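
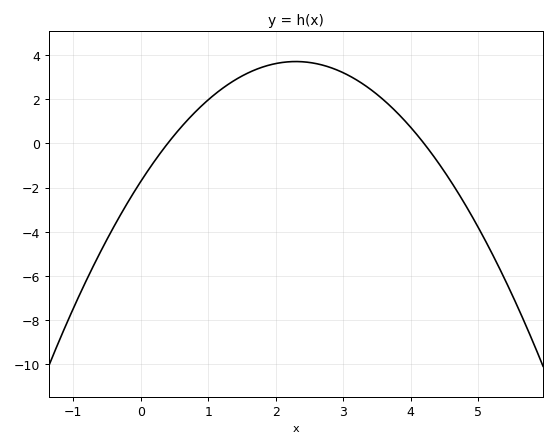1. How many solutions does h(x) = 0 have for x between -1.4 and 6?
2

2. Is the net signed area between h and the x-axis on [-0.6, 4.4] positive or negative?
positive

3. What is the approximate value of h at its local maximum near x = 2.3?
3.8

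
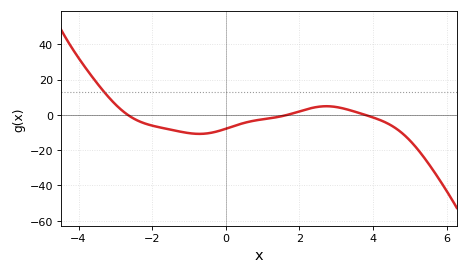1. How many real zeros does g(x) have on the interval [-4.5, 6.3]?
3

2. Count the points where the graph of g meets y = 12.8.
1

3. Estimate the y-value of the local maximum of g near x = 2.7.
4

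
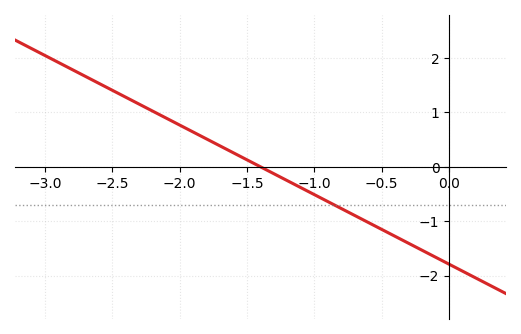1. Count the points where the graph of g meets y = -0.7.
1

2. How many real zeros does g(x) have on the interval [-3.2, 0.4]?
1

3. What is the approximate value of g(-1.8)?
0.512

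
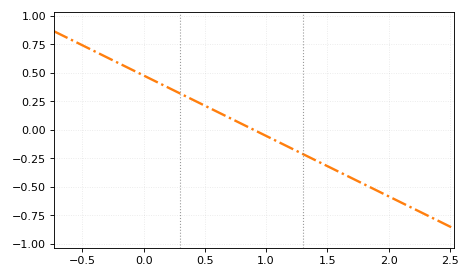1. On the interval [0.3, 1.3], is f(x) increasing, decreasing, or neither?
decreasing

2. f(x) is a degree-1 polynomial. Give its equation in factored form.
y = -0.53(x - 0.9)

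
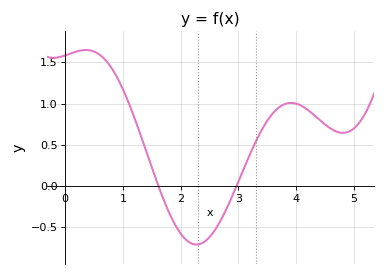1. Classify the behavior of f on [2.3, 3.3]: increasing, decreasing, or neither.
increasing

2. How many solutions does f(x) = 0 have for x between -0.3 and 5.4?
2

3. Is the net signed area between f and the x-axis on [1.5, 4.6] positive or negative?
positive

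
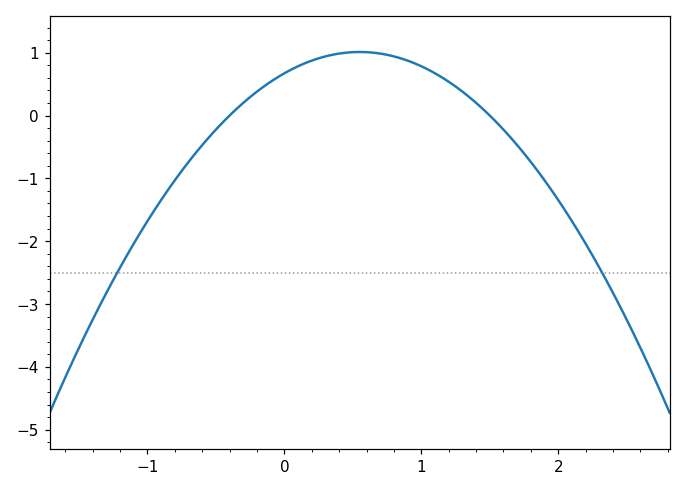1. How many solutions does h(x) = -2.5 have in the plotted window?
2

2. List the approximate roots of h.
-0.4, 1.5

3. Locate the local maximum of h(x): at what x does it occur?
0.55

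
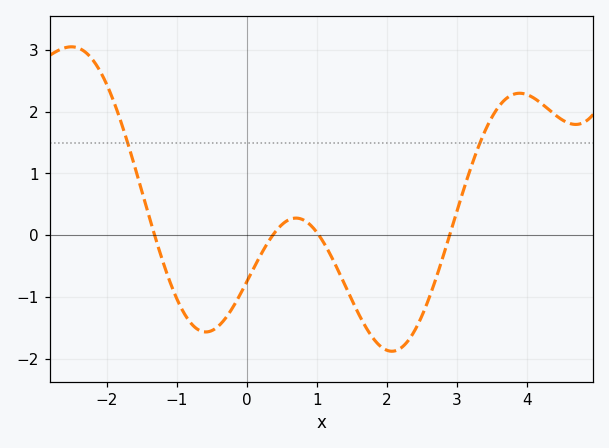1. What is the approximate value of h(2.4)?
-1.5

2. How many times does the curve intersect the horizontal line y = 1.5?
2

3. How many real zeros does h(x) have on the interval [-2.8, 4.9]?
4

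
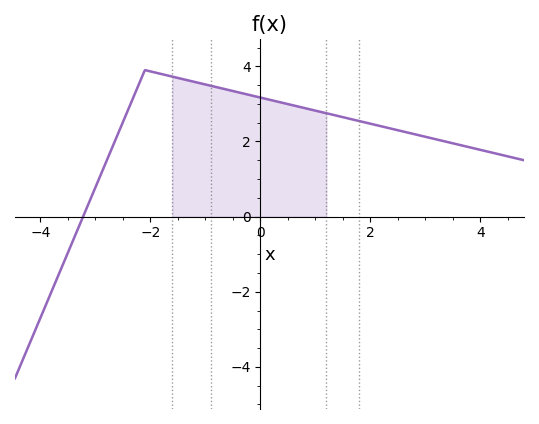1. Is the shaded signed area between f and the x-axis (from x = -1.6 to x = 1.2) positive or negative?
positive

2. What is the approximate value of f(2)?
2.47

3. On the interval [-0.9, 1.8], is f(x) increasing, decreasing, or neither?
decreasing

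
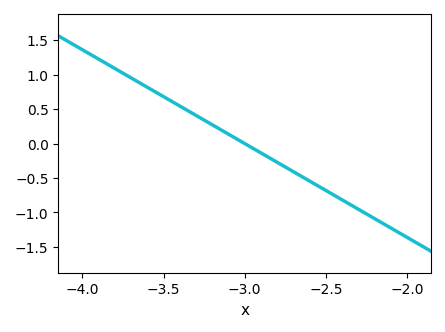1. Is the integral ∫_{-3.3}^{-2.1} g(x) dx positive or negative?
negative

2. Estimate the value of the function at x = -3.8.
1.1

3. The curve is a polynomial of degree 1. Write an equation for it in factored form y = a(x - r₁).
y = -1.36(x + 3)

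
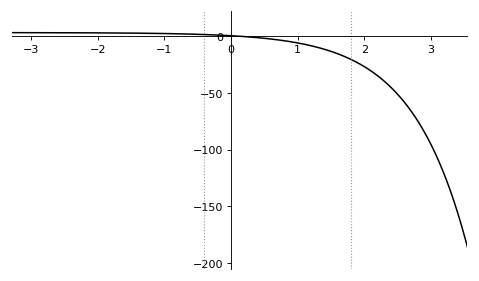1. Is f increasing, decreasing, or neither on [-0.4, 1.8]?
decreasing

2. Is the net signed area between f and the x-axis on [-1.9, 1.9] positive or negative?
negative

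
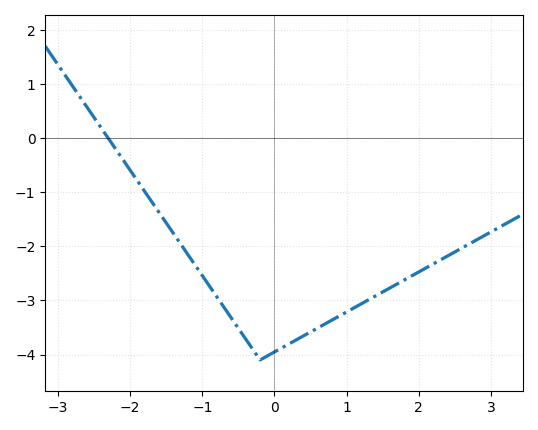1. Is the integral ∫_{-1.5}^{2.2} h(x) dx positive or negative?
negative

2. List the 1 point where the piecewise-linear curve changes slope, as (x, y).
(-0.2, -4.1)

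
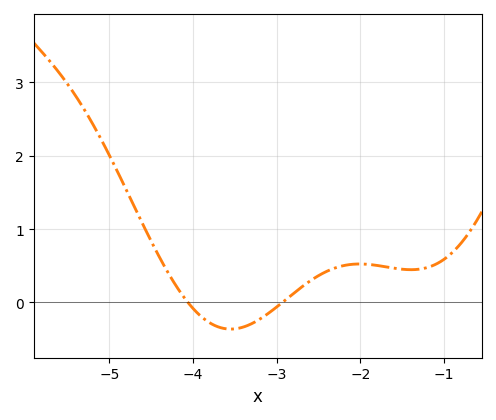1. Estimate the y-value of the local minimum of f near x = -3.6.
-0.364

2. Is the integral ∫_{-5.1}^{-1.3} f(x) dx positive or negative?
positive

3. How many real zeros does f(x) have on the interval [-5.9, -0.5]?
2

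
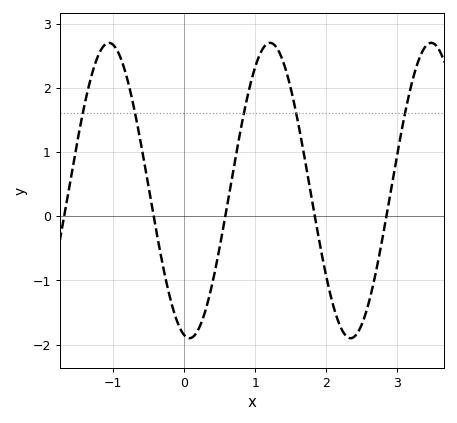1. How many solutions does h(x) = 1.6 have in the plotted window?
5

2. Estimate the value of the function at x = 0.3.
-1.47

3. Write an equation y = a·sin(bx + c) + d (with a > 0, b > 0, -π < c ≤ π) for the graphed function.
y = 2.3sin(2.77x - 1.78) + 0.4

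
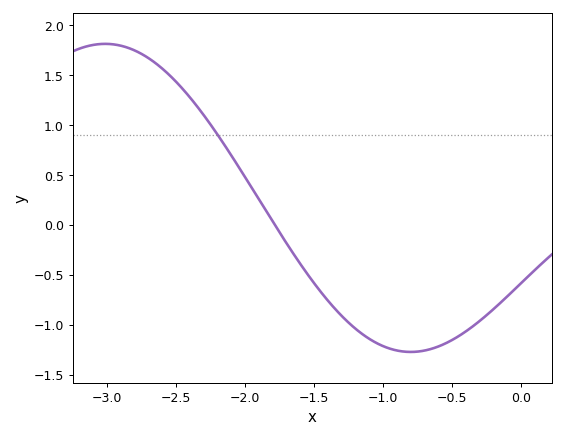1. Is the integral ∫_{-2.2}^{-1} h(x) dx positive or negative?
negative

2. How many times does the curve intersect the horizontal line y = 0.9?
1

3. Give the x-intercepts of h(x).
-1.8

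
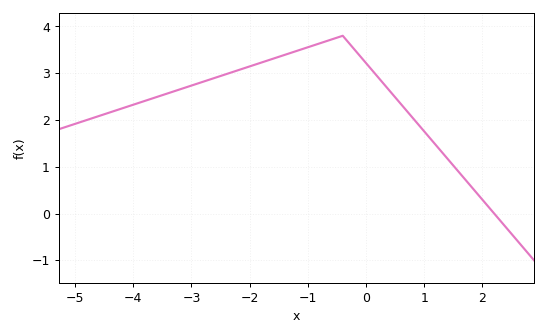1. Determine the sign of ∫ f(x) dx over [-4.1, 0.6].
positive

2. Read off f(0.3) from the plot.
2.78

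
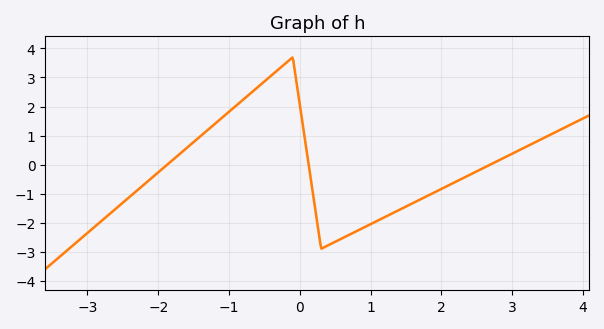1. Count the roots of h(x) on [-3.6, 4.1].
3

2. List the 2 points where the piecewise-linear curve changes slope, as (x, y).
(-0.1, 3.7); (0.3, -2.9)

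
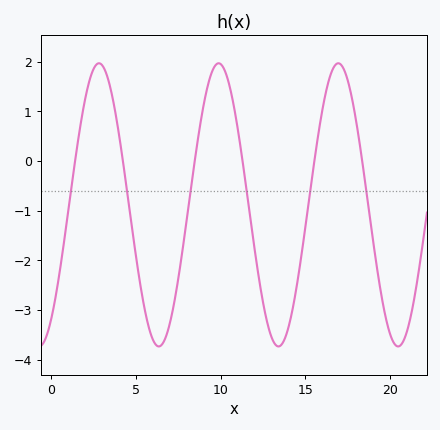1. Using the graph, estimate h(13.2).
-3.68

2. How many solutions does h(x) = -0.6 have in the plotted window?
6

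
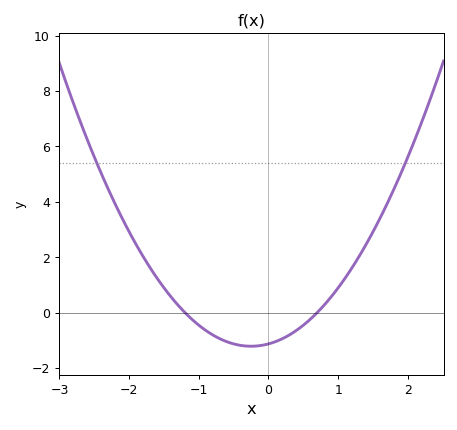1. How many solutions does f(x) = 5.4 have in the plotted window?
2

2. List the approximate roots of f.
-1.2, 0.7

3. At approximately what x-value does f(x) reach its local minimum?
-0.2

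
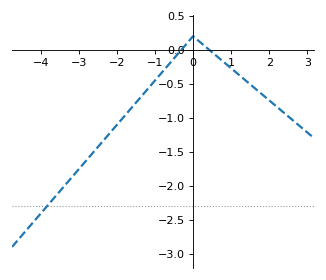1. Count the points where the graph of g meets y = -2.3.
1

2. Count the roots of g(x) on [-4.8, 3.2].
2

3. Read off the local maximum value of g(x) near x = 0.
0.2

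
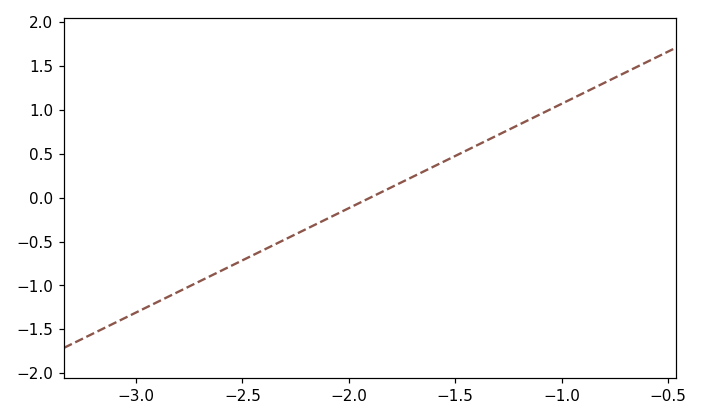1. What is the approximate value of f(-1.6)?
0.357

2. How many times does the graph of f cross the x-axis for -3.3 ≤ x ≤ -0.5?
1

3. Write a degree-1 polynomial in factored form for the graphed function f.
y = 1.19(x + 1.9)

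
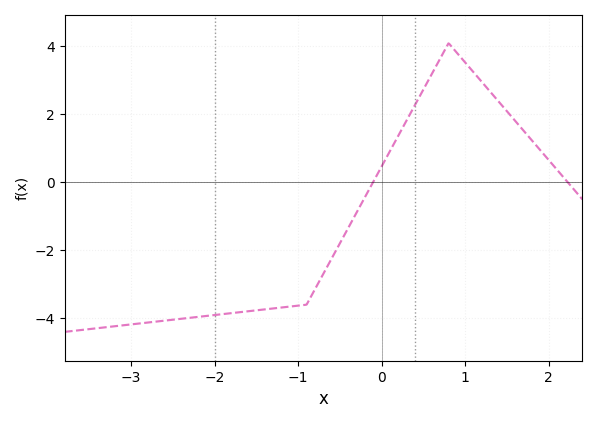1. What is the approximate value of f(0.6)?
3.2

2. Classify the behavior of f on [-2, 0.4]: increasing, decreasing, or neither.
increasing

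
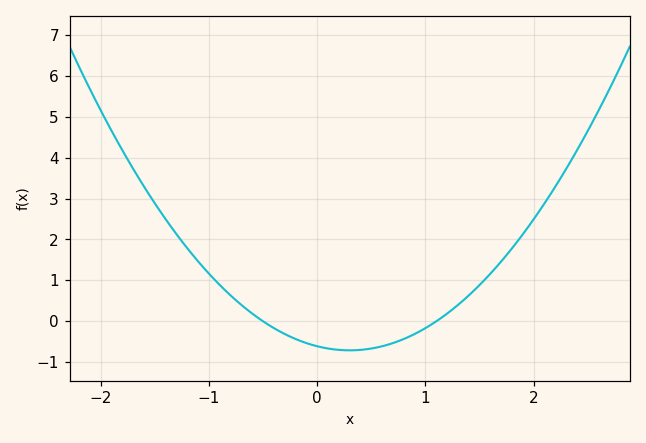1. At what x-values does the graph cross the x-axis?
-0.5, 1.1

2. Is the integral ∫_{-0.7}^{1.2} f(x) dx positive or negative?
negative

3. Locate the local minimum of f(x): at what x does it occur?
0.3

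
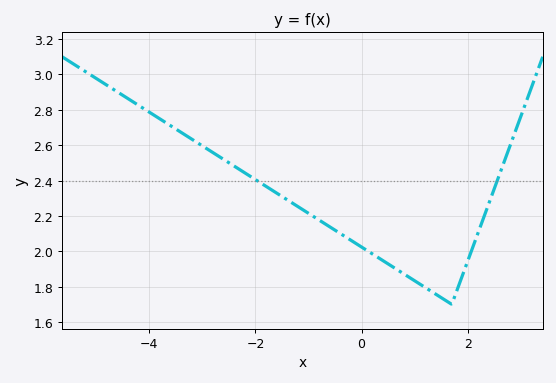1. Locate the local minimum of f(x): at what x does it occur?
1.7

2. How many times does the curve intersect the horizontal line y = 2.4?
2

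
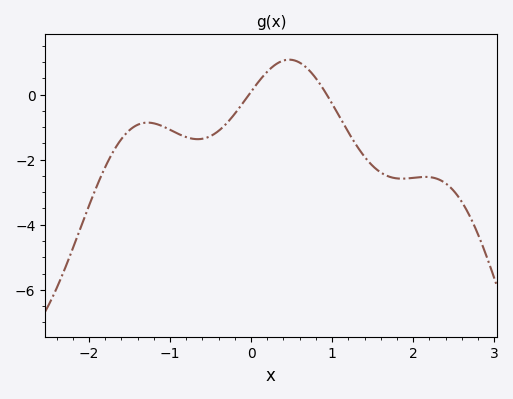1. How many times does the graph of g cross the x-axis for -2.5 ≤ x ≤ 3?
2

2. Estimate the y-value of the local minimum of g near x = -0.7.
-1.4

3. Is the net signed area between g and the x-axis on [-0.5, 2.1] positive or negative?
negative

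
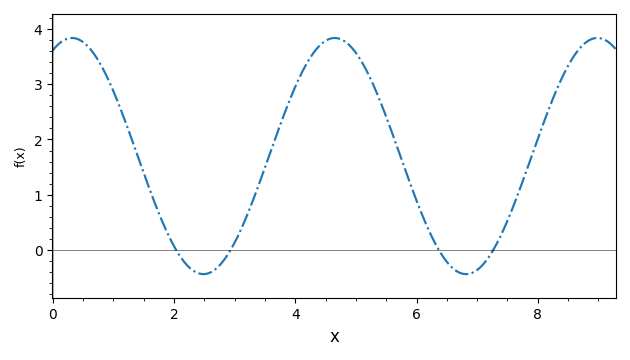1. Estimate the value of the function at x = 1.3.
2.01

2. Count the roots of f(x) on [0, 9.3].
4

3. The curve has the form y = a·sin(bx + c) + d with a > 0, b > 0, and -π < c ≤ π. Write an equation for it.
y = 2.14sin(1.45x + 1.11) + 1.7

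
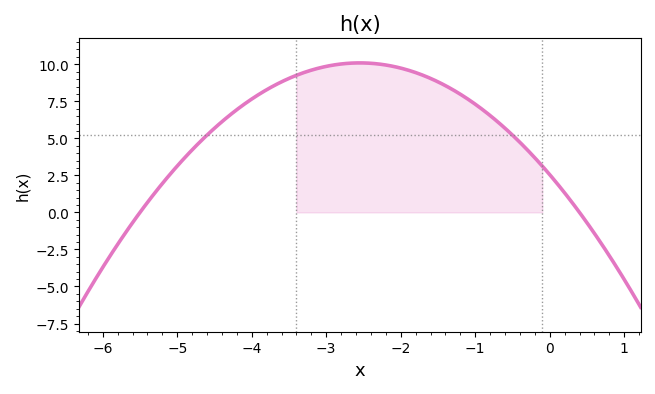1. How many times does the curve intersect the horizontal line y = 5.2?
2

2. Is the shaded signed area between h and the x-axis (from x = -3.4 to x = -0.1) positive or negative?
positive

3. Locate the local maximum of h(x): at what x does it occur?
-2.6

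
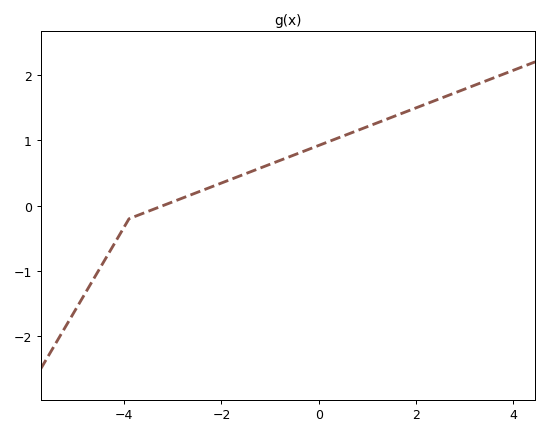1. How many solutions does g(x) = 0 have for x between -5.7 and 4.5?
1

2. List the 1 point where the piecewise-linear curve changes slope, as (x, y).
(-3.9, -0.2)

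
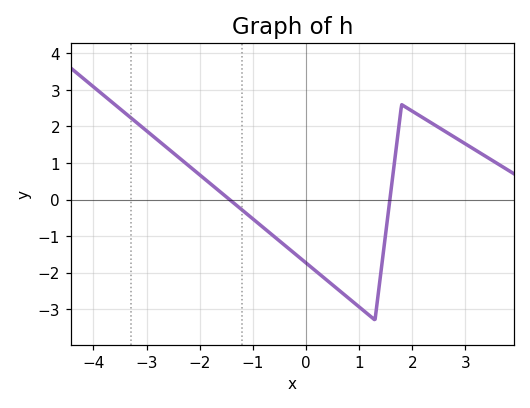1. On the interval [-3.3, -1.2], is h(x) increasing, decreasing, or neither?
decreasing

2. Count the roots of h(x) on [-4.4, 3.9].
2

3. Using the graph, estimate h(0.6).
-2.5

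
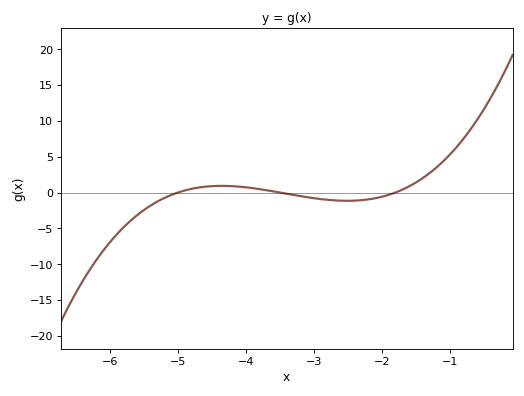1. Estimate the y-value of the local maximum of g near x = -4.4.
0.93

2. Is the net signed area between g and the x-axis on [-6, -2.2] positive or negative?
negative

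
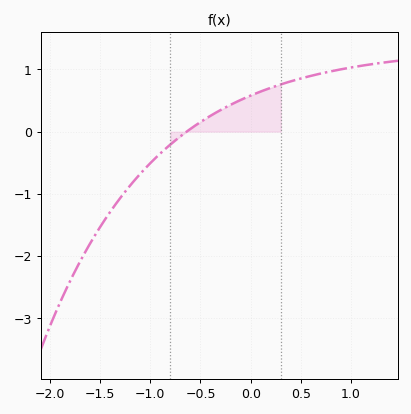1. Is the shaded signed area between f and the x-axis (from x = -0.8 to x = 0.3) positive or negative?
positive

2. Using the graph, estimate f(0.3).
0.8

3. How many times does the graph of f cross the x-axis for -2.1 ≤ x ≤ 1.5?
1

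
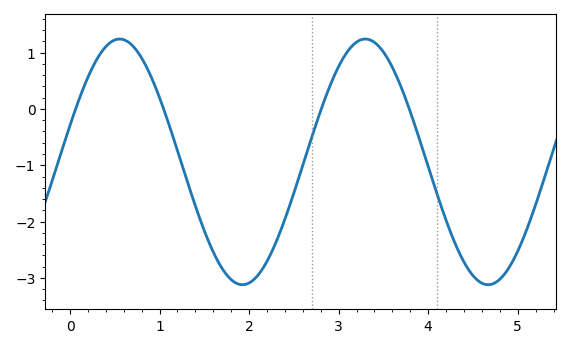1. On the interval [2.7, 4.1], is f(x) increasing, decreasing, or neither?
neither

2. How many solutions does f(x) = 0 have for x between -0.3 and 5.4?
4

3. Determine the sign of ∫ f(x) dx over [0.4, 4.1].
negative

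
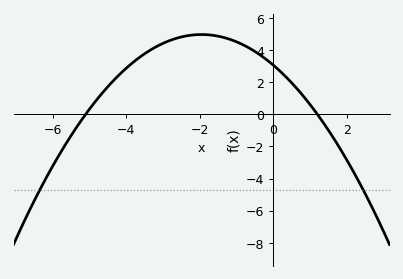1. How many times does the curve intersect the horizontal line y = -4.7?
2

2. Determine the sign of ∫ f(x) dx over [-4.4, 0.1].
positive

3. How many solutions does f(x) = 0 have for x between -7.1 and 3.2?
2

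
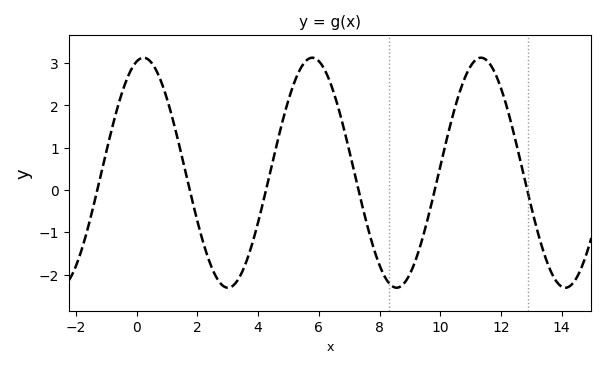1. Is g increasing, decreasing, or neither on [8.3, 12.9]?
neither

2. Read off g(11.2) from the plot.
3.09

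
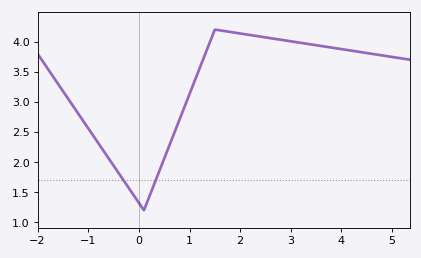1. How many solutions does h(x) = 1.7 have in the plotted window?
2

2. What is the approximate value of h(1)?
3.15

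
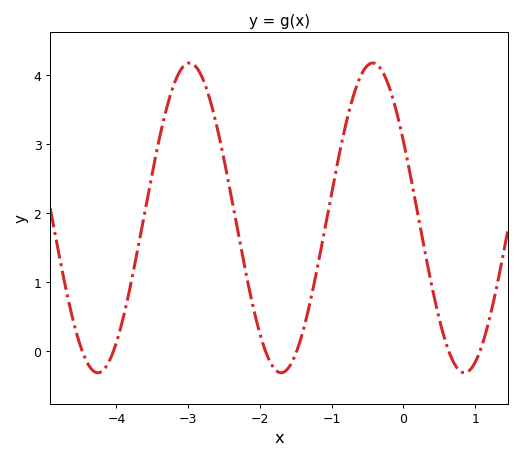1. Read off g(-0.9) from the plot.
2.82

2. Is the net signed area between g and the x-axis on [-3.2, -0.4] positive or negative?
positive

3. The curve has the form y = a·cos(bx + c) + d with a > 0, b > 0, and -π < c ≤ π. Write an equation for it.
y = 2.25cos(2.46x + 1.05) + 1.93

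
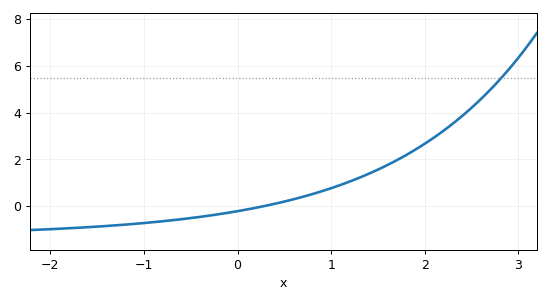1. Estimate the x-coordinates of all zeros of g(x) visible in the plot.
0.276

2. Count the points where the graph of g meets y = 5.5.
1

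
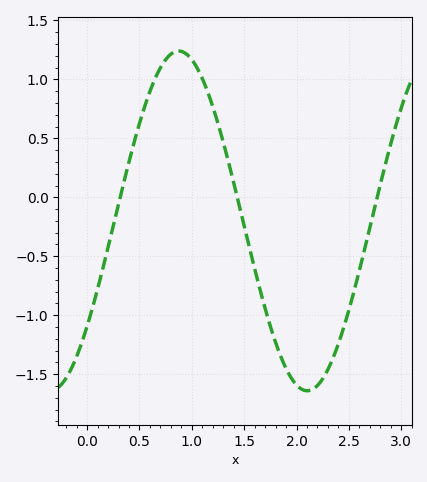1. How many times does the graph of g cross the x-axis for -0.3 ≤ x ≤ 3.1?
3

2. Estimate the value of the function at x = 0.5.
0.626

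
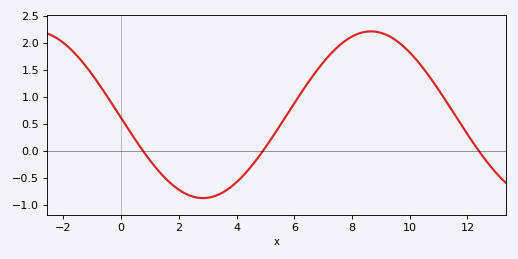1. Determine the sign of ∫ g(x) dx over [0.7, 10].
positive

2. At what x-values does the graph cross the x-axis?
0.8, 5, 12.4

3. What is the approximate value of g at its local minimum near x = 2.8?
-0.85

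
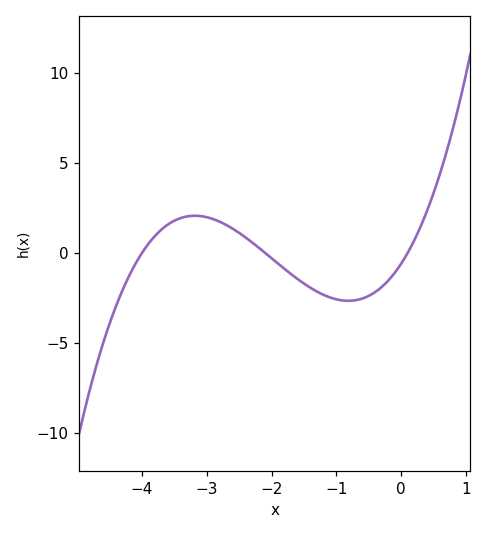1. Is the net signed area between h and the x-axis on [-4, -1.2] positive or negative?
positive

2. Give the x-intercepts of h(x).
-4, -2.1, 0.1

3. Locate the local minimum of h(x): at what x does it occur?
-0.815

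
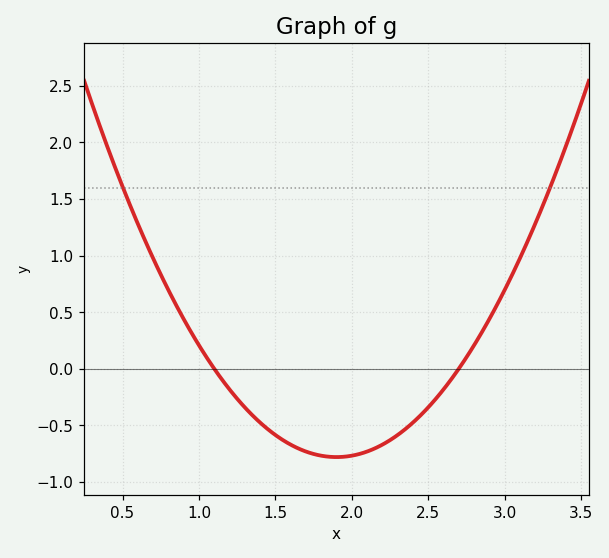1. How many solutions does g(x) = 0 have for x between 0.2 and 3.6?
2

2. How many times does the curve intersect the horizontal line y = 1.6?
2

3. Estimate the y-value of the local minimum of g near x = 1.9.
-0.781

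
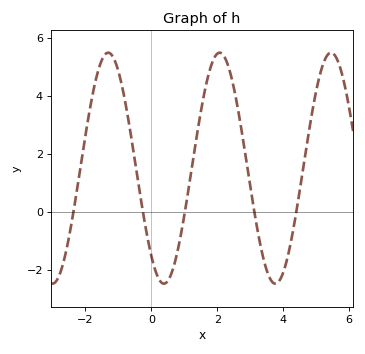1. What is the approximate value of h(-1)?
4.87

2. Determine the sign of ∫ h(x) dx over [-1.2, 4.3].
positive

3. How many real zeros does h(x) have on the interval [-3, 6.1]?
5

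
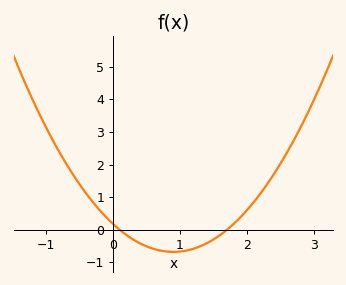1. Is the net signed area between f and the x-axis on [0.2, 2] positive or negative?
negative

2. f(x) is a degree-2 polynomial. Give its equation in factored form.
y = 1.06(x - 0.1)(x - 1.7)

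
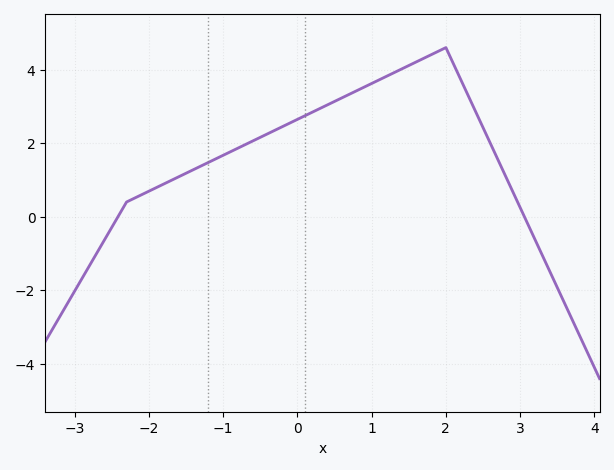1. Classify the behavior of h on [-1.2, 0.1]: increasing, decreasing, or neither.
increasing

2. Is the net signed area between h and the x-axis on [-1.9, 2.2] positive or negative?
positive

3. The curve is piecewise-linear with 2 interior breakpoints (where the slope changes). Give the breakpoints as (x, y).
(-2.3, 0.4); (2, 4.6)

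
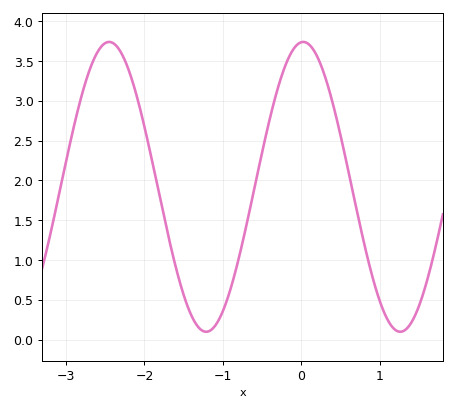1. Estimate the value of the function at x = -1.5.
0.561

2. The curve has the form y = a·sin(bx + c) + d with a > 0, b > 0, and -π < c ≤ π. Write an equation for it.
y = 1.82sin(2.54x + 1.51) + 1.92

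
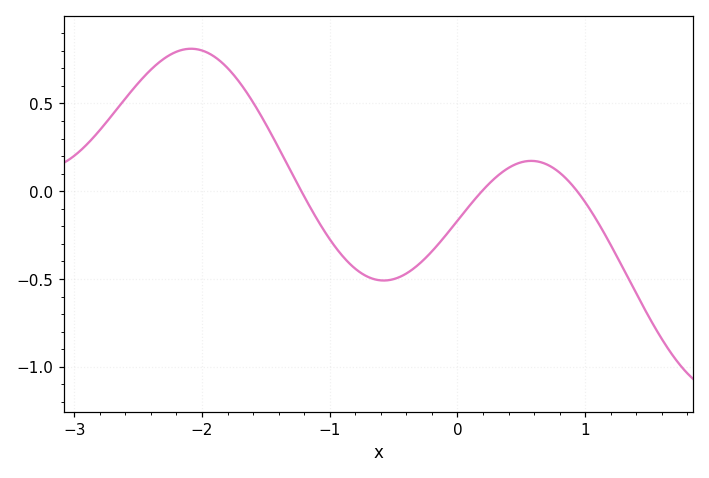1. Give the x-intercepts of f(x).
-1.2, 0.2, 0.9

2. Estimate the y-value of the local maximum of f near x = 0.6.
0.15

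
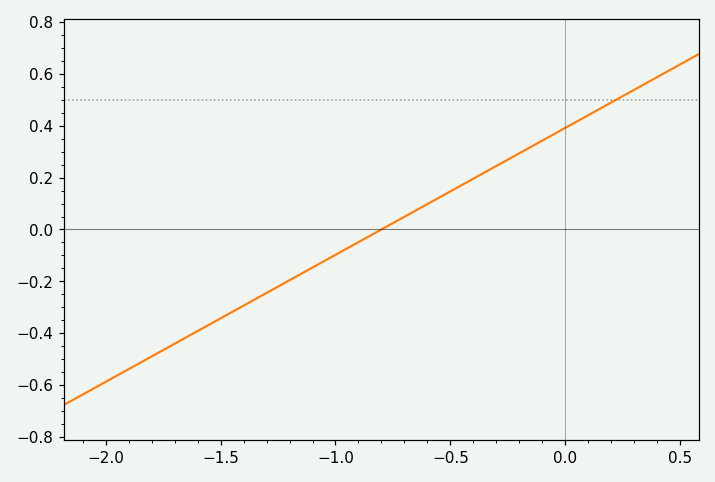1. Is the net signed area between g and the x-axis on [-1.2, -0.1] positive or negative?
positive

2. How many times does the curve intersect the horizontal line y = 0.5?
1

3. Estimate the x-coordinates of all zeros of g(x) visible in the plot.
-0.8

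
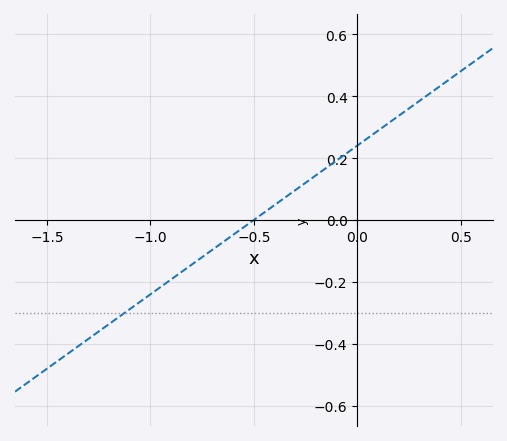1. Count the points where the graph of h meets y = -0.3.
1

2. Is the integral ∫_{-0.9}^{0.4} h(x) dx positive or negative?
positive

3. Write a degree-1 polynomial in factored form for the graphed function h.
y = 0.48(x + 0.5)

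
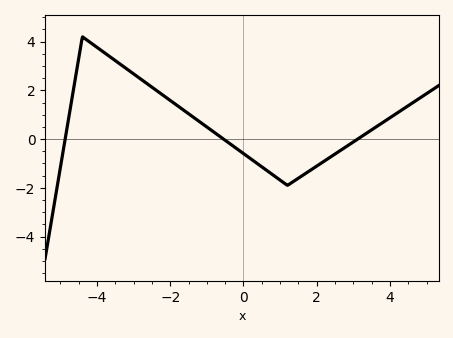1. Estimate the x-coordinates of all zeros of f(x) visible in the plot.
-4.8, -0.6, 3.2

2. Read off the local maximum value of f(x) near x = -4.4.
4.2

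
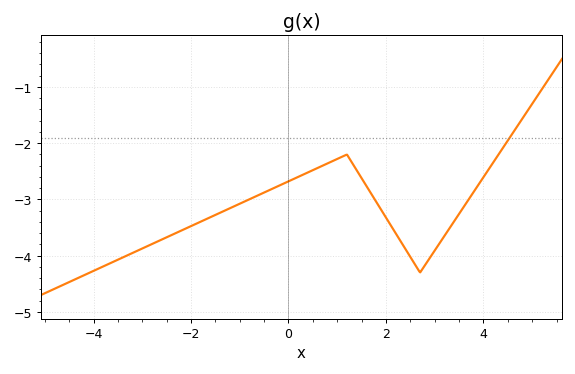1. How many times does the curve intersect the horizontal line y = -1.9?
1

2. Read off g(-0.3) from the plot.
-2.8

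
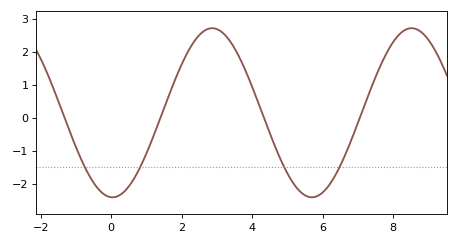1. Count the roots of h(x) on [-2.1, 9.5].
4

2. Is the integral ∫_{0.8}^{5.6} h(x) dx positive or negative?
positive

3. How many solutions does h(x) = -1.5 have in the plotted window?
4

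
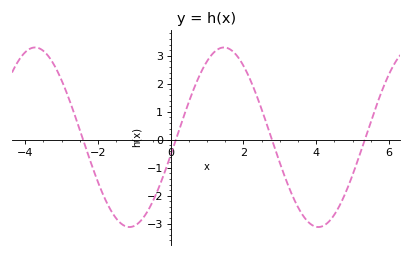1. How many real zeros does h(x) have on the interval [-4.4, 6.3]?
4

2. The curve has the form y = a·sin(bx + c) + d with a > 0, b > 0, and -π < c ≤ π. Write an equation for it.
y = 3.21sin(1.21x - 0.2) + 0.09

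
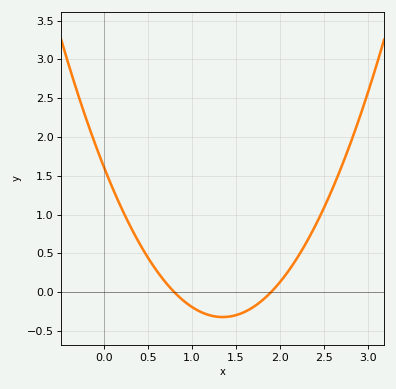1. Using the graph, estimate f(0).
1.6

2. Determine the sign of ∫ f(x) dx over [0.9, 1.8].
negative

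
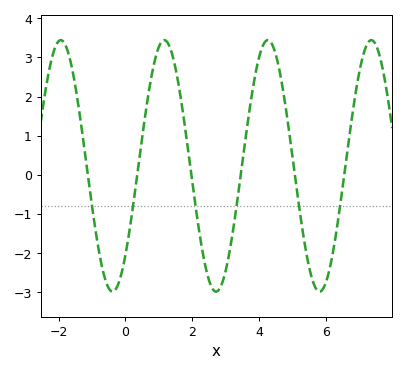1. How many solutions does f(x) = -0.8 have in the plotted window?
6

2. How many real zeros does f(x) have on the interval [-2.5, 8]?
6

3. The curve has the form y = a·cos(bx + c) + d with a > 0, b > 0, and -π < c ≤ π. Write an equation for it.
y = 3.21cos(2x - 2.4) + 0.23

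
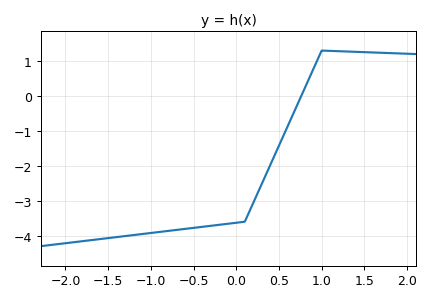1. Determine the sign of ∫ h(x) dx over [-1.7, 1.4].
negative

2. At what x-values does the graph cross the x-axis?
0.8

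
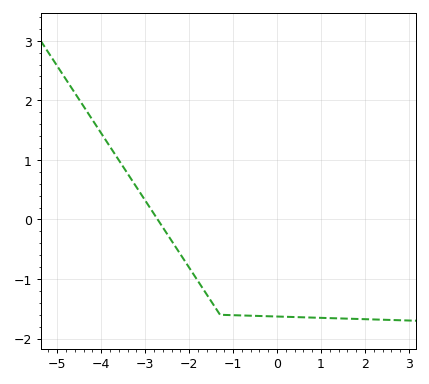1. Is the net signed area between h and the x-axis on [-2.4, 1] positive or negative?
negative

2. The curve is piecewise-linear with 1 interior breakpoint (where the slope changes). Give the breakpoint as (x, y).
(-1.3, -1.6)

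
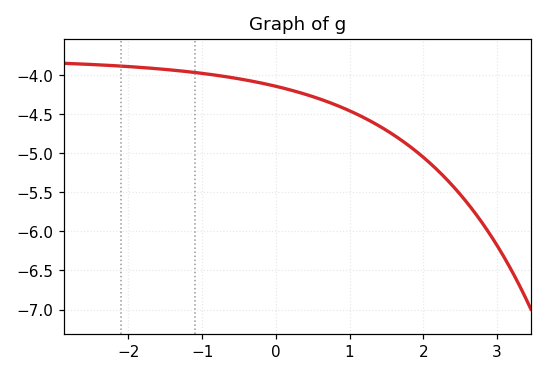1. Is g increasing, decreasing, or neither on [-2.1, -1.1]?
decreasing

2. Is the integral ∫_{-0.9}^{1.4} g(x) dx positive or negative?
negative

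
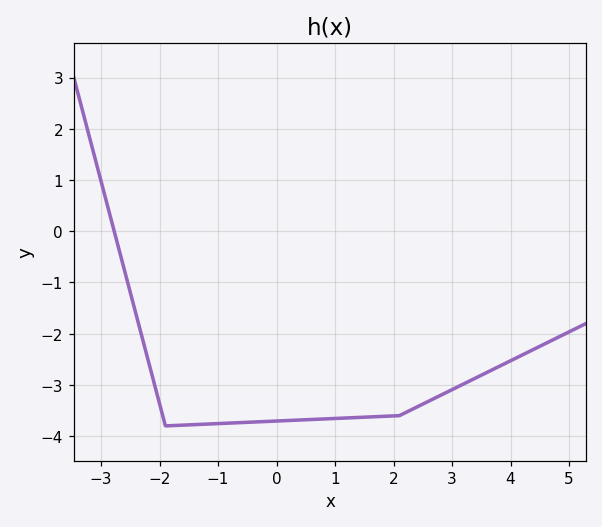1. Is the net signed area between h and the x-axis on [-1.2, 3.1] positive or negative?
negative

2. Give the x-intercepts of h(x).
-2.8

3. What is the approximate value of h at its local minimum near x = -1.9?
-3.8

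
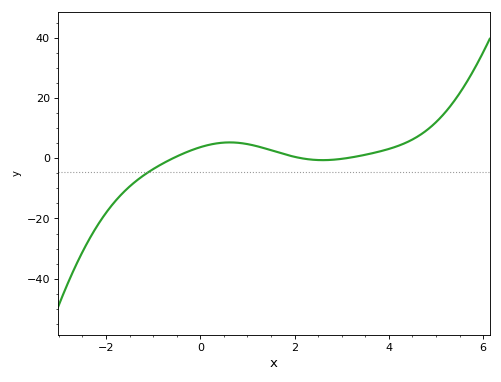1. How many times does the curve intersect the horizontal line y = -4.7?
1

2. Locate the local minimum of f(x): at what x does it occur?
2.6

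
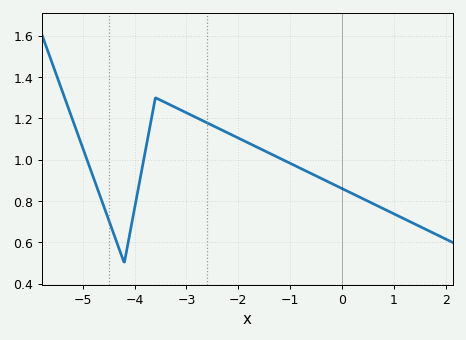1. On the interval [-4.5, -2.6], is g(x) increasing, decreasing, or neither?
neither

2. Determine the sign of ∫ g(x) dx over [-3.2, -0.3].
positive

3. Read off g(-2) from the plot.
1.1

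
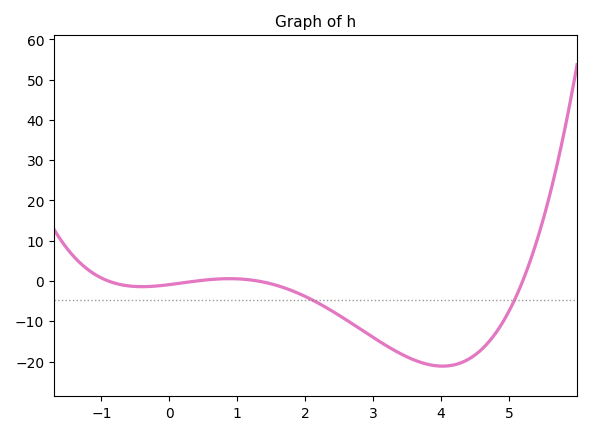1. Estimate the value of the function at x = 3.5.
-18.9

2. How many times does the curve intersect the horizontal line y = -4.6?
2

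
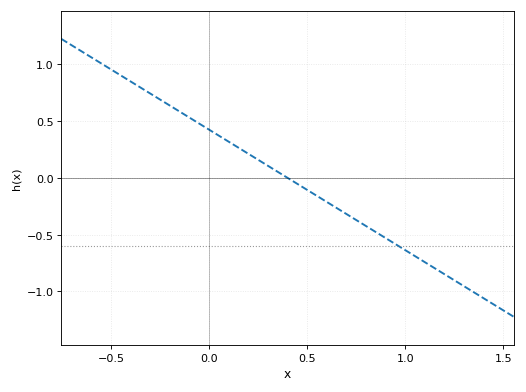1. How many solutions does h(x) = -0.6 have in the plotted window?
1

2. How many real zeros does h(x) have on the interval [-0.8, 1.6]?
1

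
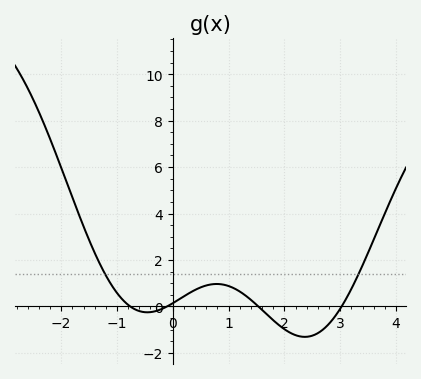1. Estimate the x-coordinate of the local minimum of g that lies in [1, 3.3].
2.36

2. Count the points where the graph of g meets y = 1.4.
2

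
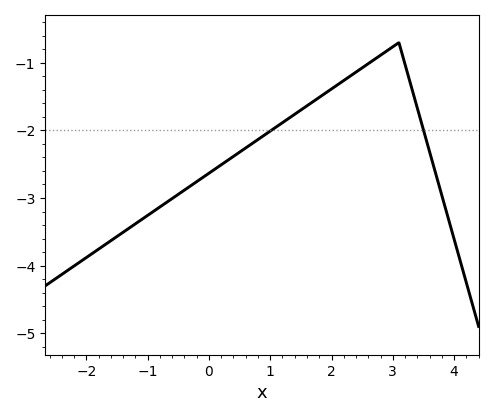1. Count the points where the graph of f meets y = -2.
2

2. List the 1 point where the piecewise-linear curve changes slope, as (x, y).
(3.1, -0.7)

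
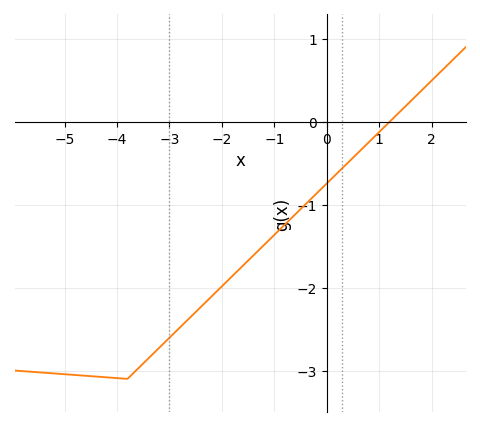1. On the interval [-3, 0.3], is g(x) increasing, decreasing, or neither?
increasing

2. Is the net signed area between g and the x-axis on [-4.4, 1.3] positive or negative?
negative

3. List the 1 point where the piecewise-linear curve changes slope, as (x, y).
(-3.8, -3.1)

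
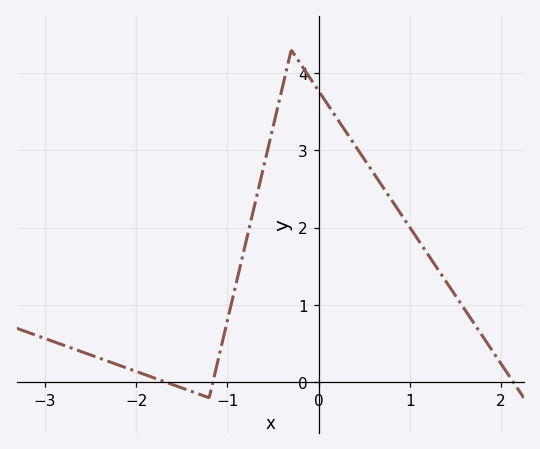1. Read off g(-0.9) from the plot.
1.3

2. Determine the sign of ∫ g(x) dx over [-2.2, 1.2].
positive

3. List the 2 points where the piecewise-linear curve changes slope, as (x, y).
(-1.2, -0.2); (-0.3, 4.3)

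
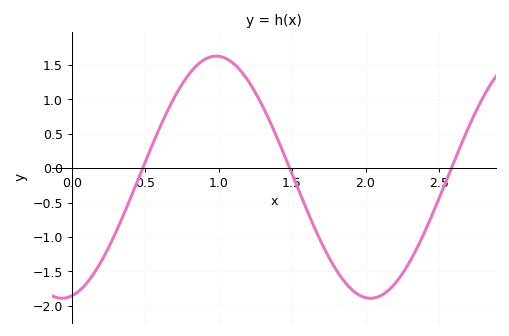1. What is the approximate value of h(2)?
-1.88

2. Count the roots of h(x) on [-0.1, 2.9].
3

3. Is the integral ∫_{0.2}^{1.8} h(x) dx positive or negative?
positive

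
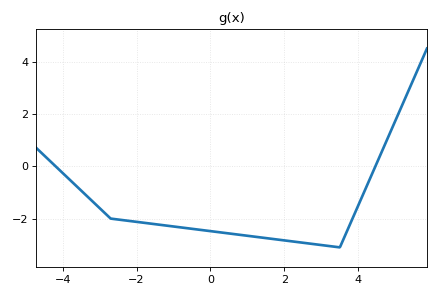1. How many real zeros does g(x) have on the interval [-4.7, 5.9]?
2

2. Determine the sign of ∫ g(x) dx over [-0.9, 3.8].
negative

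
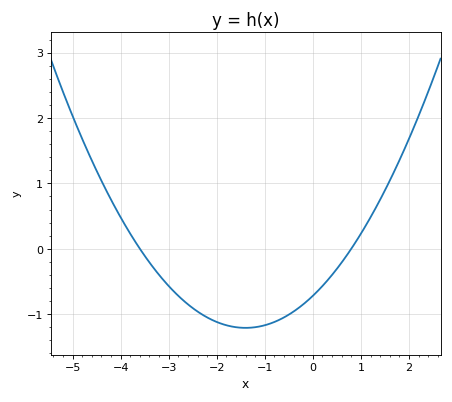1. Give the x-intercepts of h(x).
-3.6, 0.8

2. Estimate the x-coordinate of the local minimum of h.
-1.4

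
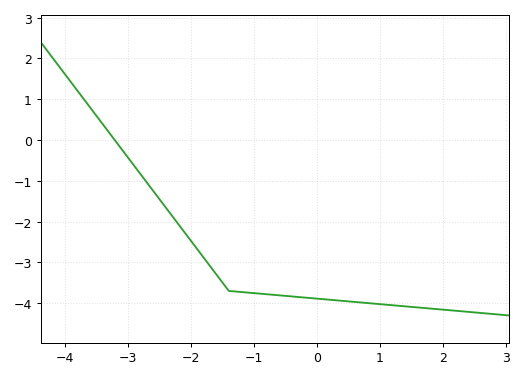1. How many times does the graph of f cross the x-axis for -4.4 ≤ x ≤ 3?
1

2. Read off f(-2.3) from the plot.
-1.86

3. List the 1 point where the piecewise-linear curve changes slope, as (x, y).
(-1.4, -3.7)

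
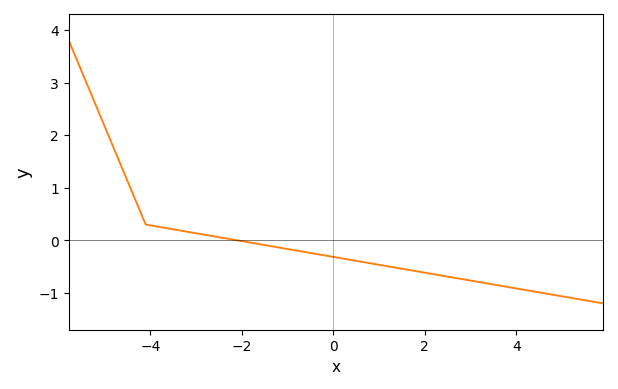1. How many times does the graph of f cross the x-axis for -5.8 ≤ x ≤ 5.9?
1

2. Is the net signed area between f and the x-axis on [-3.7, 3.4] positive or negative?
negative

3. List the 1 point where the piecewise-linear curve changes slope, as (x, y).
(-4.1, 0.3)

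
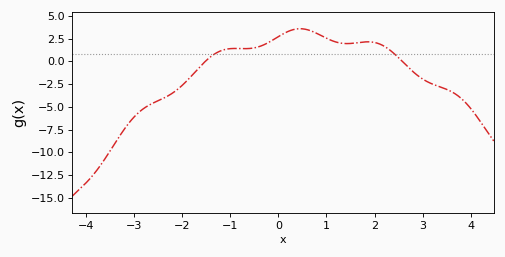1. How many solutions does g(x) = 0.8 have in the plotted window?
2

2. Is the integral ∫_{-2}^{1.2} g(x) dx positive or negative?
positive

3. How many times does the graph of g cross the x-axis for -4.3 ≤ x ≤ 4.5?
2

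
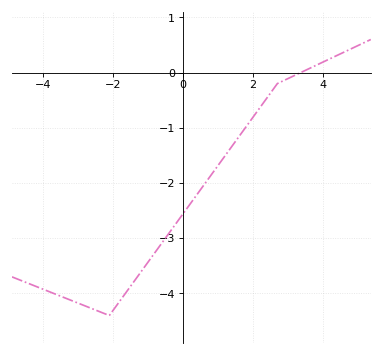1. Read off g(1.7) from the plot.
-1.08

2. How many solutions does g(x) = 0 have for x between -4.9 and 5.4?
1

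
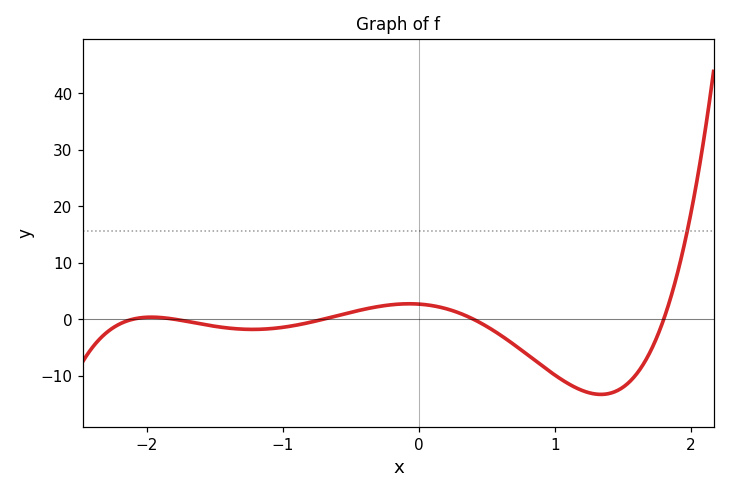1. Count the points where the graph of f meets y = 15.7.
1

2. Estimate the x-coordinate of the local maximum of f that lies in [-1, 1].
-0.1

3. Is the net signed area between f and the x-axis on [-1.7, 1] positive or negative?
negative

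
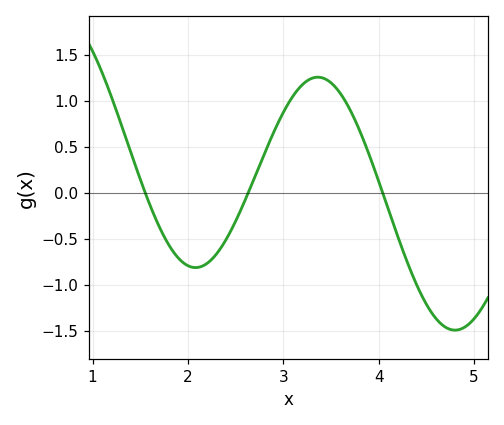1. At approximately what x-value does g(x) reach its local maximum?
3.36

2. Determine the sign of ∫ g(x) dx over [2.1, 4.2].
positive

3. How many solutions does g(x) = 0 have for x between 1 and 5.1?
3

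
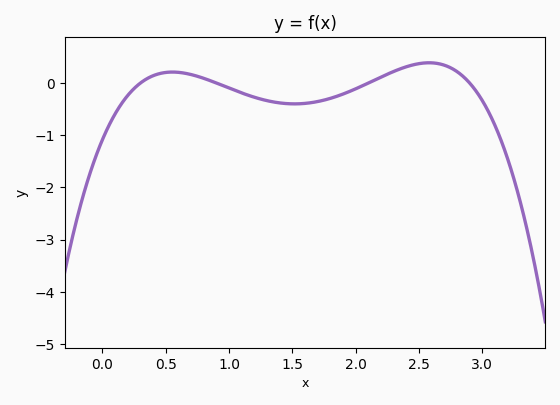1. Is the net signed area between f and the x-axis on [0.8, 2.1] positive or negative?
negative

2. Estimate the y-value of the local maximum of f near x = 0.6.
0.21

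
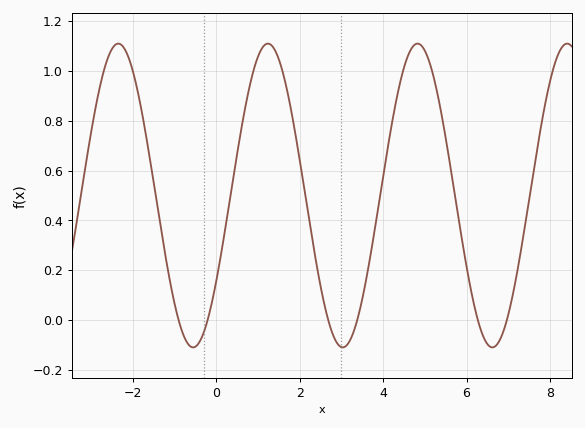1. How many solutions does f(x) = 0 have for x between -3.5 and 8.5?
6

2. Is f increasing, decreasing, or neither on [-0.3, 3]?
neither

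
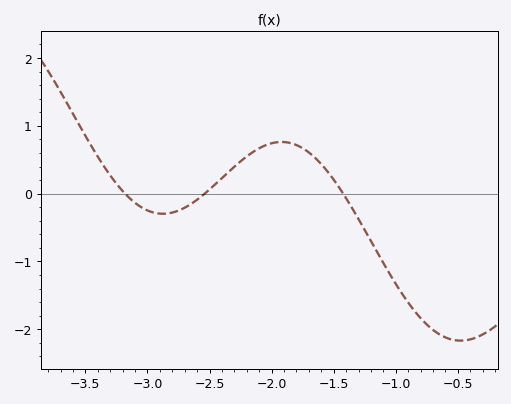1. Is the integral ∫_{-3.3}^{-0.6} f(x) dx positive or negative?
negative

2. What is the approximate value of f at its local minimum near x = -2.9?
-0.3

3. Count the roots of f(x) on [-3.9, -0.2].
3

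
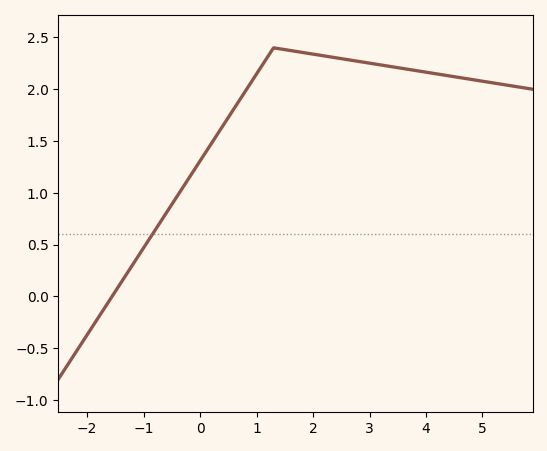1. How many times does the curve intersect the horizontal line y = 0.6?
1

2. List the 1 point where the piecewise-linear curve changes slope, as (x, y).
(1.3, 2.4)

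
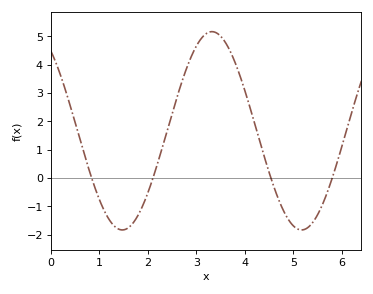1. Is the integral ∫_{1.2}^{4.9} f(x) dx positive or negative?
positive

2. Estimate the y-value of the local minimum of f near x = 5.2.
-1.8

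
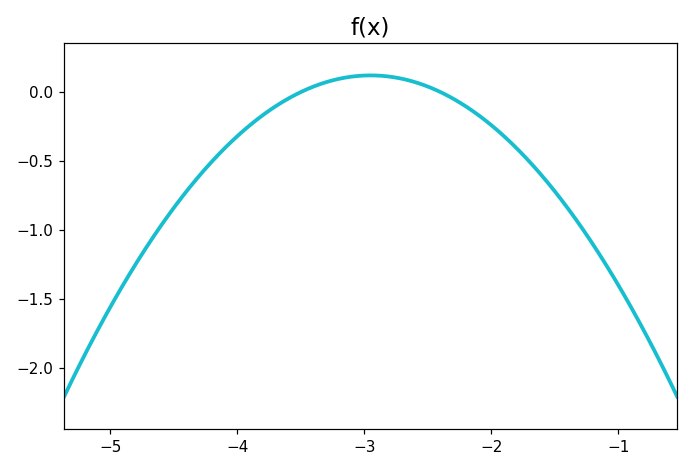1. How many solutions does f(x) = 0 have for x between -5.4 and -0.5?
2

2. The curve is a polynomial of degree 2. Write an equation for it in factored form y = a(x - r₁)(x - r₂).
y = -0.4(x + 3.5)(x + 2.4)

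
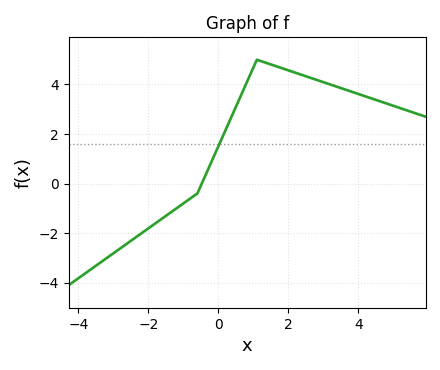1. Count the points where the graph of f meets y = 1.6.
1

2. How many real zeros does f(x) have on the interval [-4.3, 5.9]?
1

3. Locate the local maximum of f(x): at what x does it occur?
1.2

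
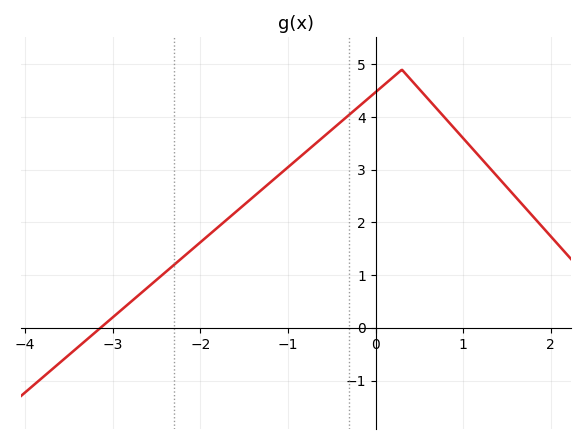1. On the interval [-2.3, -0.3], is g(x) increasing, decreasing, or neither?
increasing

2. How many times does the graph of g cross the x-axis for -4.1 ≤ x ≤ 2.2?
1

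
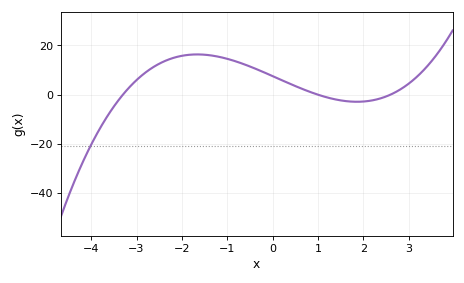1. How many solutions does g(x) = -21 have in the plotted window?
1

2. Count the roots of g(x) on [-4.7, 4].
3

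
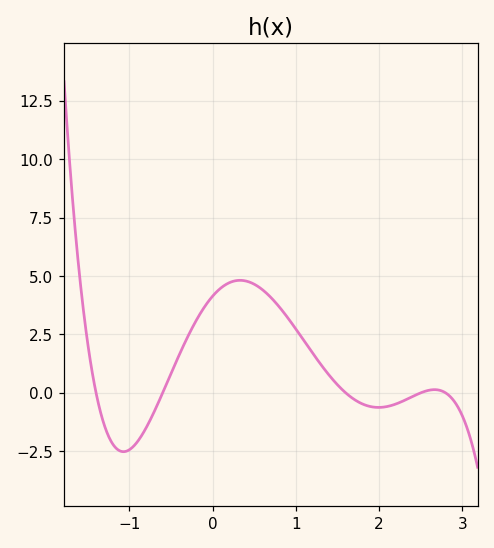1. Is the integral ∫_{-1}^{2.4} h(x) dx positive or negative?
positive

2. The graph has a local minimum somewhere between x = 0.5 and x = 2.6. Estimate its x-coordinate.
1.99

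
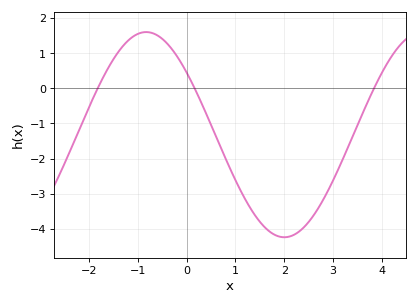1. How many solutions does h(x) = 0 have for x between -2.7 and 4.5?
3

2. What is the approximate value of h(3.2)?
-2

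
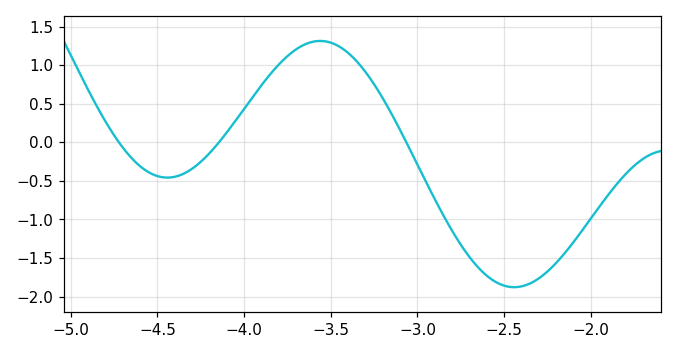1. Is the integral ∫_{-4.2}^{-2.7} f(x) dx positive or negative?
positive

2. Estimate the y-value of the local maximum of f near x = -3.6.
1.31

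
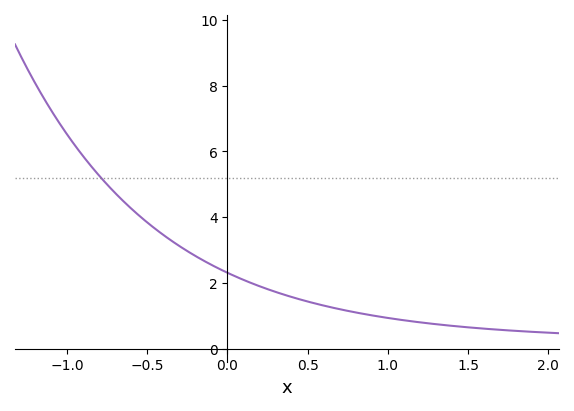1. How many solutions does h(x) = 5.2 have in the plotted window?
1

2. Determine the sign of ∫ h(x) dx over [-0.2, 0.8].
positive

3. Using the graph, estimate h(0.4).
1.6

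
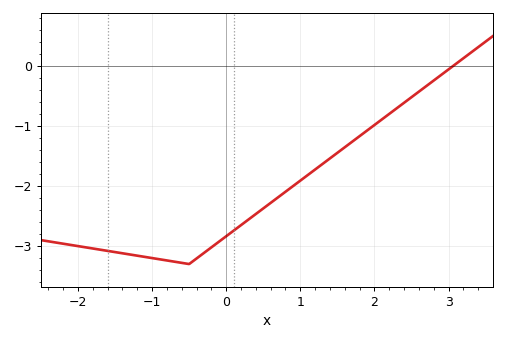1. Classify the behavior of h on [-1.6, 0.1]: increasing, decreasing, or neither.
neither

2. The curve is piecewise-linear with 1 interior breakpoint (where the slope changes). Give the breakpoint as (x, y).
(-0.5, -3.3)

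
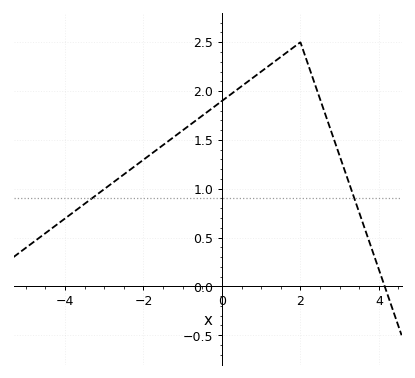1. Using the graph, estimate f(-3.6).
0.815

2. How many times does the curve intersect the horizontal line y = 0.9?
2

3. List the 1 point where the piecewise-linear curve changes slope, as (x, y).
(2, 2.5)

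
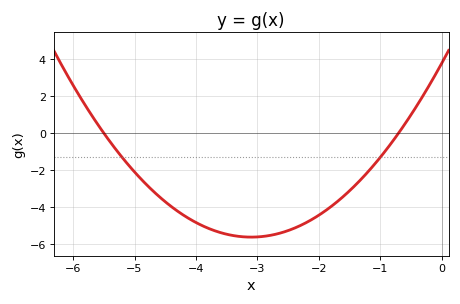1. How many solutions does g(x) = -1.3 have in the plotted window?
2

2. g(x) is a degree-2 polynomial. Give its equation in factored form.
y = 0.98(x + 5.5)(x + 0.7)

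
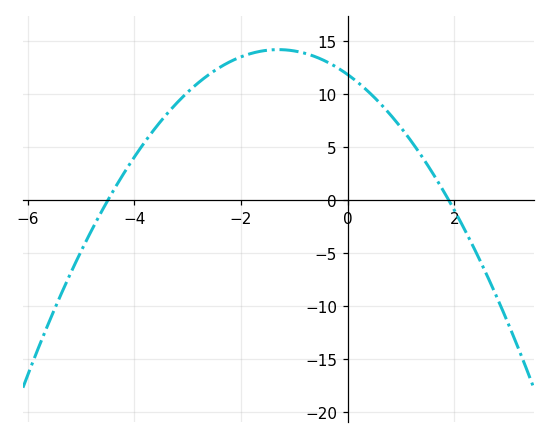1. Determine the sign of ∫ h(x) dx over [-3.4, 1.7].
positive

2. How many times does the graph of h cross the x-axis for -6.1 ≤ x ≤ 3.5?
2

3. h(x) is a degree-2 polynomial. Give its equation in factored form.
y = -1.39(x + 4.5)(x - 1.9)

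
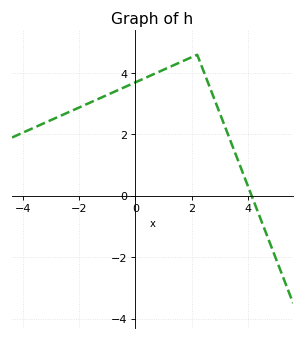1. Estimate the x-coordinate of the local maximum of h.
2.2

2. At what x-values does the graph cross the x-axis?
4.14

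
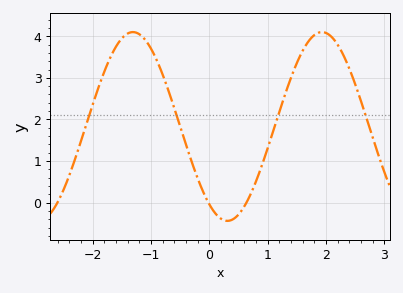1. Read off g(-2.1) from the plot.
1.9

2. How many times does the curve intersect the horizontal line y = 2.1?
4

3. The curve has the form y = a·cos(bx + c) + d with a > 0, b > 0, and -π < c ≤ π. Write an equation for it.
y = 2.27cos(1.9x + 2.5) + 1.83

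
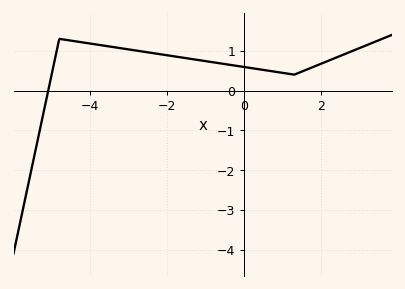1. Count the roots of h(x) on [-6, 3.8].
1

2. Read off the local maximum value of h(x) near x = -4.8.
1.3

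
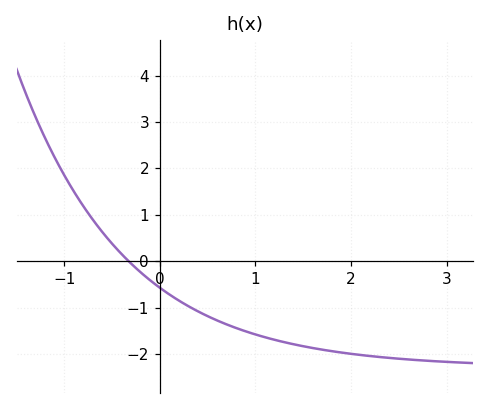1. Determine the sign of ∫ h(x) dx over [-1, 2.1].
negative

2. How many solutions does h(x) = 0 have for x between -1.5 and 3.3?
1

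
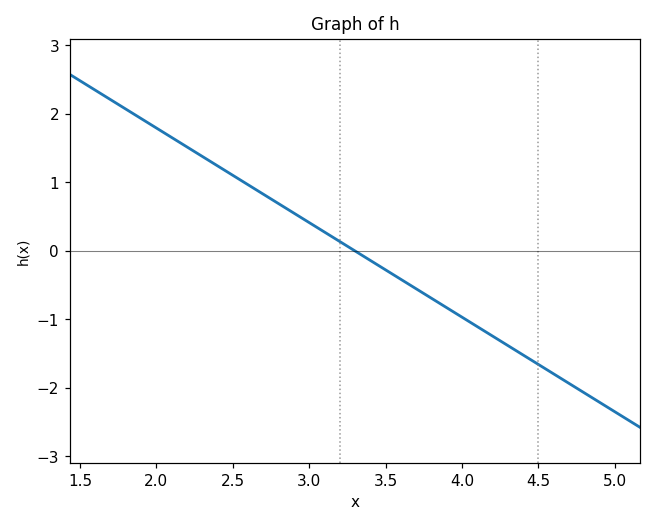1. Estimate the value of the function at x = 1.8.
2.1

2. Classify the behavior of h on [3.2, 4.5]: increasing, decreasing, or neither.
decreasing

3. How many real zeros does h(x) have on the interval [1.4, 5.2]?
1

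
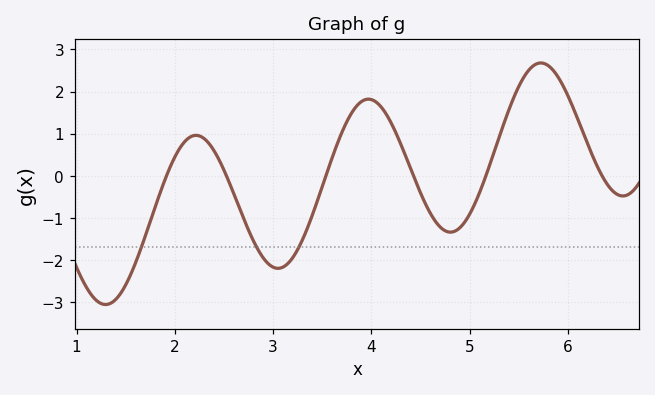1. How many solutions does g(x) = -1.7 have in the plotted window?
3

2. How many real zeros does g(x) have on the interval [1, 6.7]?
6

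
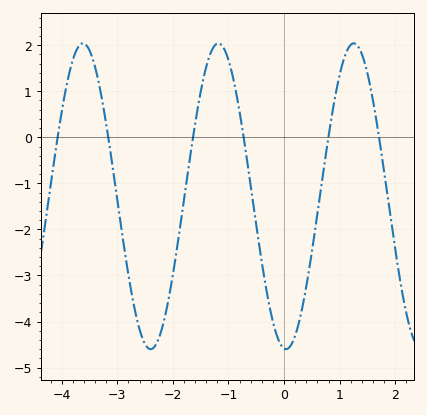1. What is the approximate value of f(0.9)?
0.759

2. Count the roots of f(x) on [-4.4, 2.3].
6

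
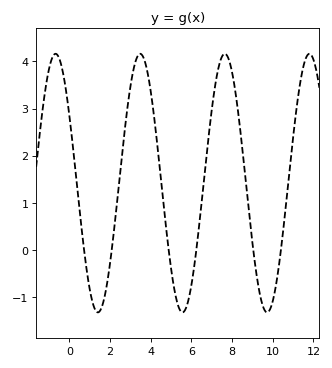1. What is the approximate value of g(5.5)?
-1.31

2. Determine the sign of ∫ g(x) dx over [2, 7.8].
positive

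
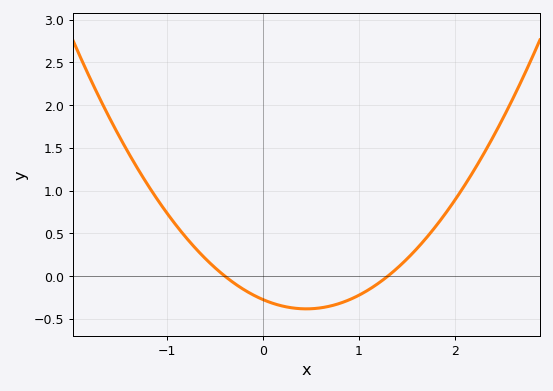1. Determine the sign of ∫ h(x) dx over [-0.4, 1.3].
negative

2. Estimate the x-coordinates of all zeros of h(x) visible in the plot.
-0.4, 1.3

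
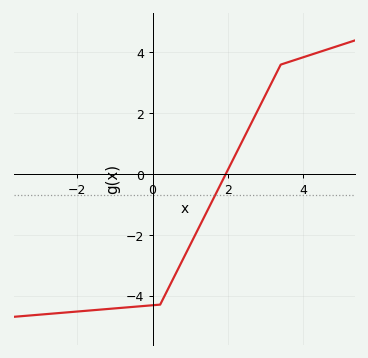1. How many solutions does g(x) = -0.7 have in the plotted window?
1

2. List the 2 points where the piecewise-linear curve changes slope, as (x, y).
(0.2, -4.3); (3.4, 3.6)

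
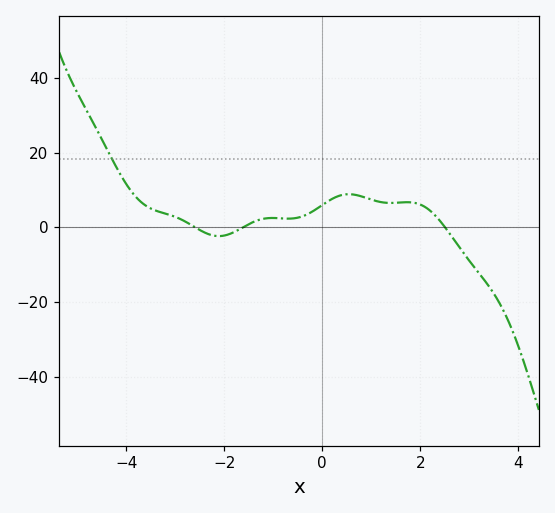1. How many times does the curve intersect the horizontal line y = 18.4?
1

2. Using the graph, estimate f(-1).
2.51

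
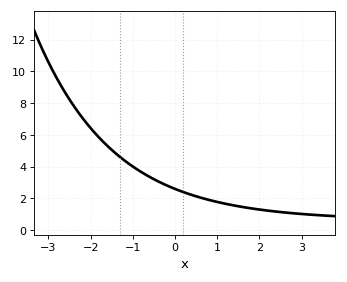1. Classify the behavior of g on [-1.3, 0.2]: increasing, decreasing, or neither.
decreasing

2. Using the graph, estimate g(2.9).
1.03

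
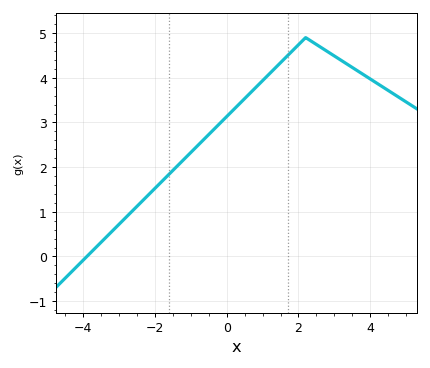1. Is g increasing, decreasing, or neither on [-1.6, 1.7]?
increasing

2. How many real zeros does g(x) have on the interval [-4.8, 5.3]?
1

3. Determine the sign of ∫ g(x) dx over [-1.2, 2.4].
positive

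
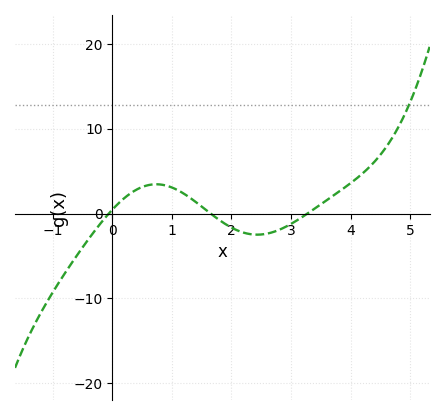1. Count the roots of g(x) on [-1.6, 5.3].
3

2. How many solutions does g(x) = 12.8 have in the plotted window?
1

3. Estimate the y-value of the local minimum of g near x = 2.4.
-2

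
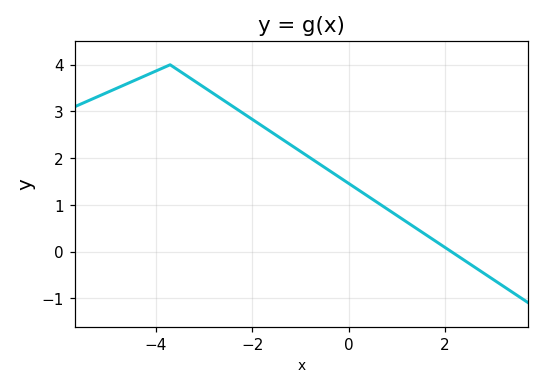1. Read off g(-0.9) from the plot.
2.08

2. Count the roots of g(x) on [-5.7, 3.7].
1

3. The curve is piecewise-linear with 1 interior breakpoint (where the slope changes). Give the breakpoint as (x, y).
(-3.7, 4)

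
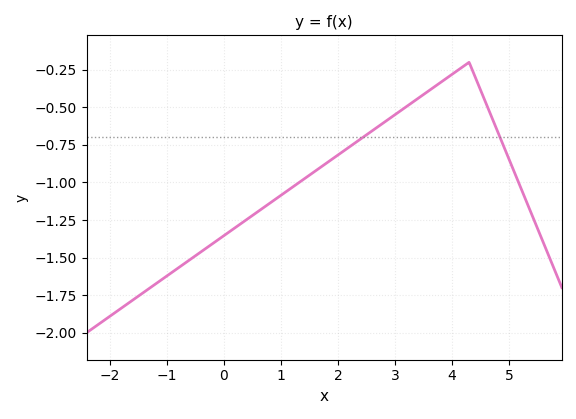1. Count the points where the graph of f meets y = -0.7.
2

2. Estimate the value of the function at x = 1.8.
-0.871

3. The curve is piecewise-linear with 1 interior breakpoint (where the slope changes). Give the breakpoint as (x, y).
(4.3, -0.2)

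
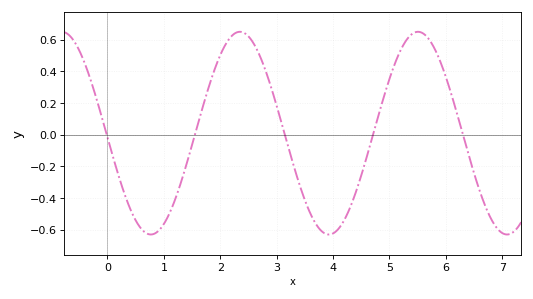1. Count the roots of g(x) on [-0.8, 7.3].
5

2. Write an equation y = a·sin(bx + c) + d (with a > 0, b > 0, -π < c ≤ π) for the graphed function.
y = 0.64sin(1.99x - 3.1) + 0.01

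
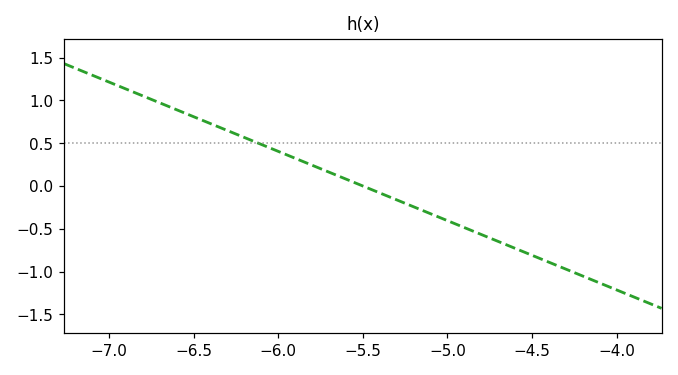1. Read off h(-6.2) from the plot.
0.55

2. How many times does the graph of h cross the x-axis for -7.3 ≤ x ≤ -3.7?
1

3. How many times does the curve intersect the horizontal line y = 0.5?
1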